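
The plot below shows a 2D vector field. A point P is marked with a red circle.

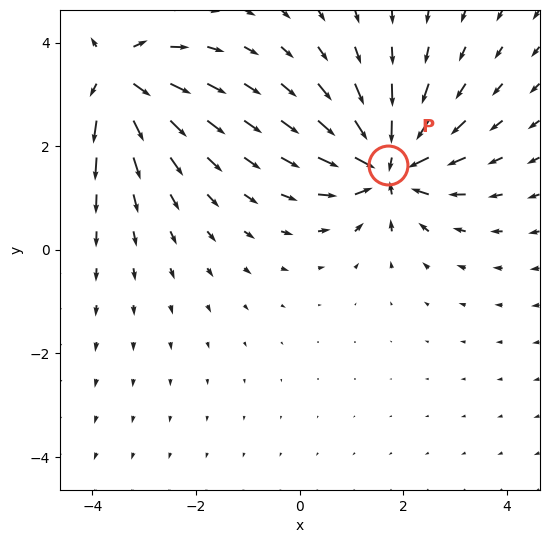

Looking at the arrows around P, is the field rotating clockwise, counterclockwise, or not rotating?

Near P at (1.7, 1.6) the arrows show no circulation. The curl there is ≈0.

not rotating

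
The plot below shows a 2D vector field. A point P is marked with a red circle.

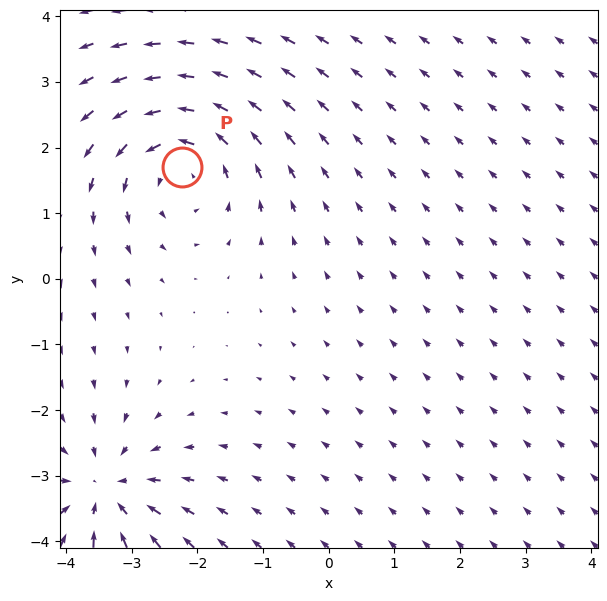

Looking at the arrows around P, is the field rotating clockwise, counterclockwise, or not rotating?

Near P at (-2.2, 1.7) the arrows circulate counterclockwise. The curl (z-component) there is about +3; positive curl means counterclockwise rotation.

counterclockwise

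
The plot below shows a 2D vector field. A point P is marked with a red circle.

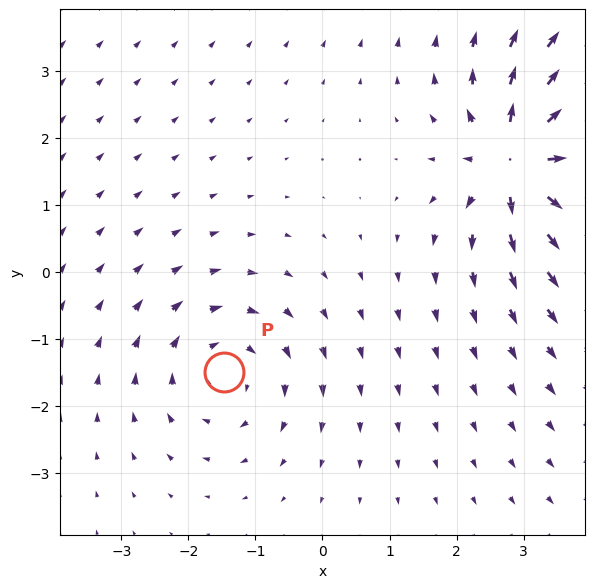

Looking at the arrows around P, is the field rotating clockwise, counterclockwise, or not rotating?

clockwise

Near P at (-1.5, -1.5) the arrows circulate clockwise. The curl (z-component) there is about -3; negative curl means clockwise rotation.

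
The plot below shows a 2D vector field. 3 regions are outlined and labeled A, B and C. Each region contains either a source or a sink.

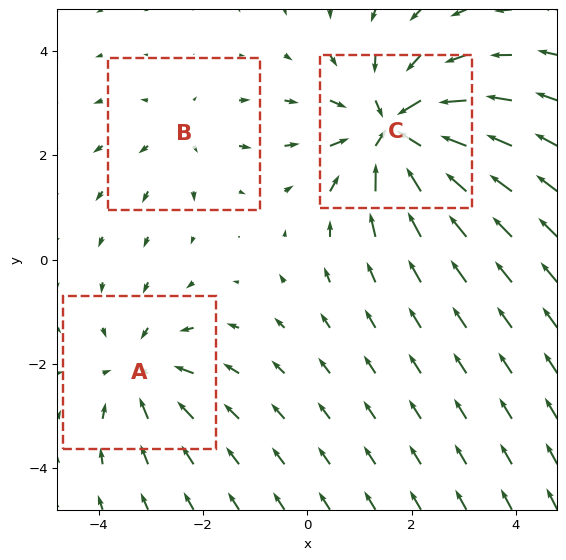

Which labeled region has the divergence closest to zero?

Divergence at each region's feature centre — A: about -3, B: about +2, C: about -5. Region B is closest to zero.

B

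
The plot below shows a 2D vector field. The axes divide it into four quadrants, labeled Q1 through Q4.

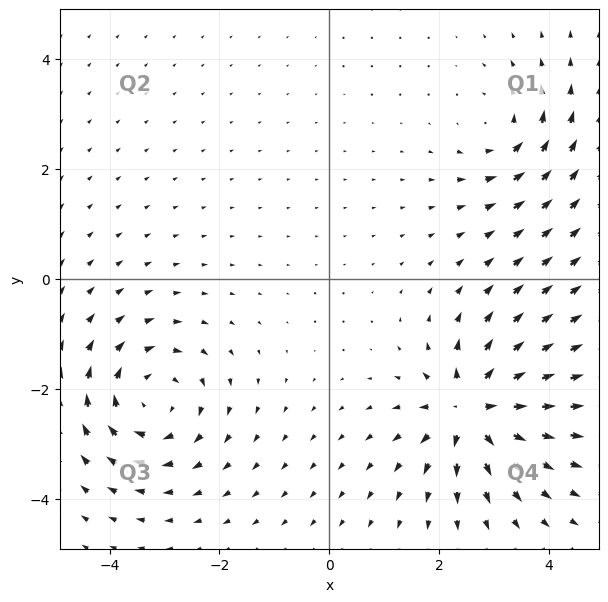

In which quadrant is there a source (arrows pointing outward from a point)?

Q4

The source sits at approximately (2.6, -2.4), which lies in quadrant Q4. The divergence there is about +7, positive as expected for a source.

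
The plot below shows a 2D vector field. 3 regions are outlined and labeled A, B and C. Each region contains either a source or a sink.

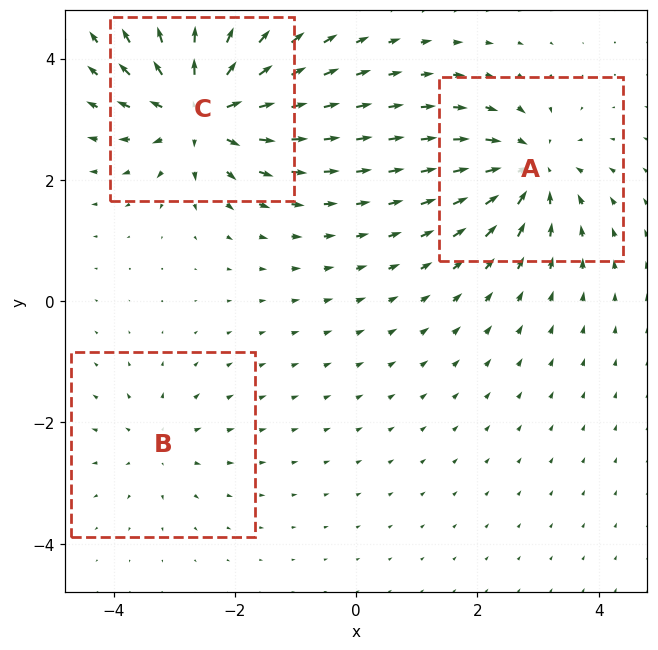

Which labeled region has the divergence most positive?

Divergence at each region's feature centre — A: about -4, B: about +2, C: about +6. Region C is most positive.

C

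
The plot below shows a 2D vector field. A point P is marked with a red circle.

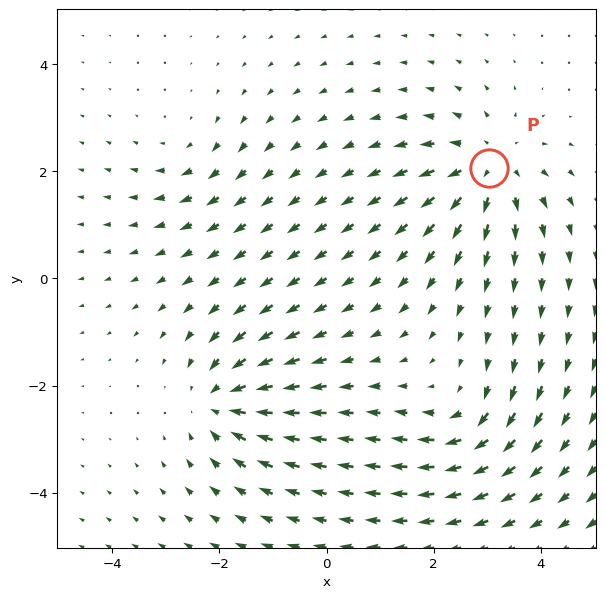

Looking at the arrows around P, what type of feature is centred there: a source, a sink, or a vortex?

source

At P (3.0, 2.1) the arrows spread outward. Divergence about +5, curl ≈0 — positive divergence with near-zero curl is a source.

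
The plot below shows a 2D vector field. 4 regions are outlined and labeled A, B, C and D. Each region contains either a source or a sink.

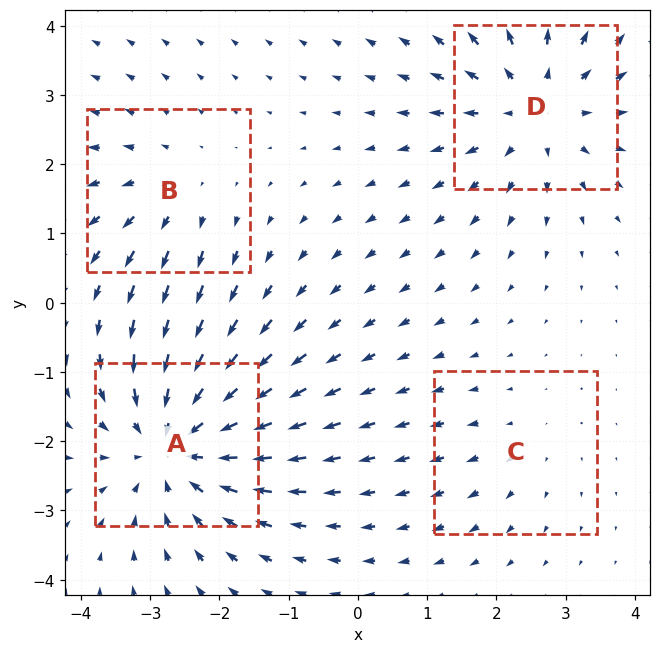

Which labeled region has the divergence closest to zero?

C

Divergence at each region's feature centre — A: about -6, B: about +3, C: about +2, D: about +5. Region C is closest to zero.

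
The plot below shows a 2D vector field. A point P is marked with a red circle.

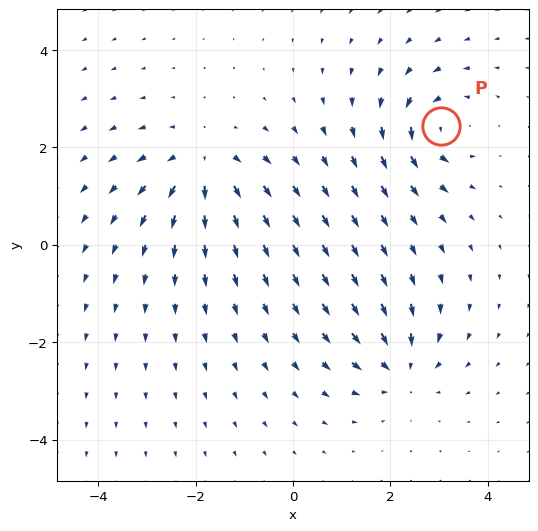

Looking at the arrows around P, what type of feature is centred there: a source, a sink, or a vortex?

vortex

At P (3.0, 2.4) the arrows circulate counterclockwise. Divergence ≈0, curl about +5 — near-zero divergence with nonzero curl is a vortex.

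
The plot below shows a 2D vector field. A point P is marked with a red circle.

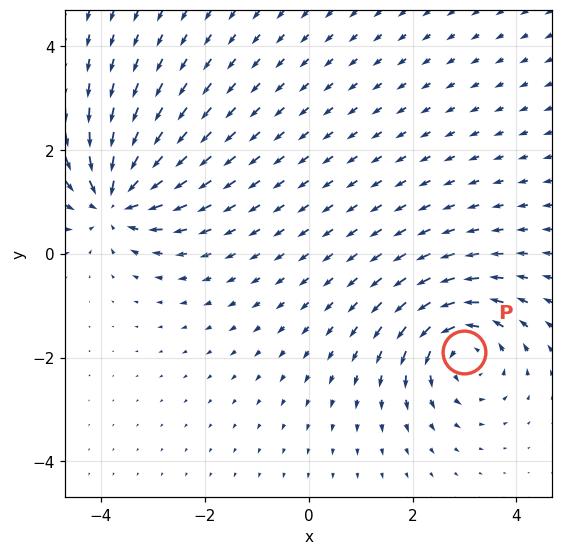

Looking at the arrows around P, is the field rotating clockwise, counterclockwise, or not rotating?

counterclockwise

Near P at (3.0, -1.9) the arrows circulate counterclockwise. The curl (z-component) there is about +6; positive curl means counterclockwise rotation.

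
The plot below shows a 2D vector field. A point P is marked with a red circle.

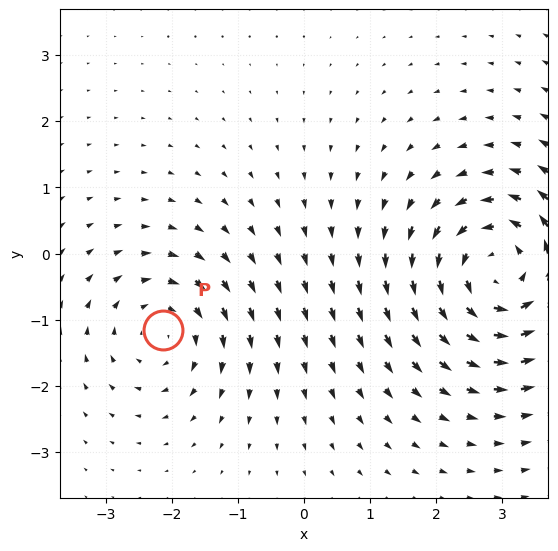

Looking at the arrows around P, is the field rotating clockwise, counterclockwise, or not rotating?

Near P at (-2.1, -1.2) the arrows circulate clockwise. The curl (z-component) there is about -3; negative curl means clockwise rotation.

clockwise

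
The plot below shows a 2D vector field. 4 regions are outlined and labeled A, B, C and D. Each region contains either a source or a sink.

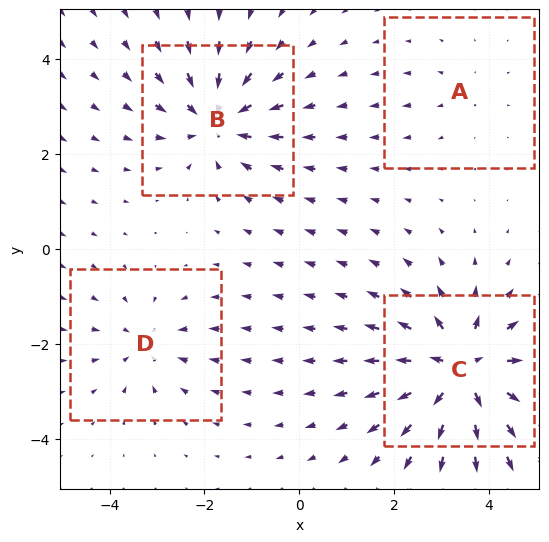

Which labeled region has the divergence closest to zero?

A

Divergence at each region's feature centre — A: about +2, B: about -6, C: about +7, D: about -4. Region A is closest to zero.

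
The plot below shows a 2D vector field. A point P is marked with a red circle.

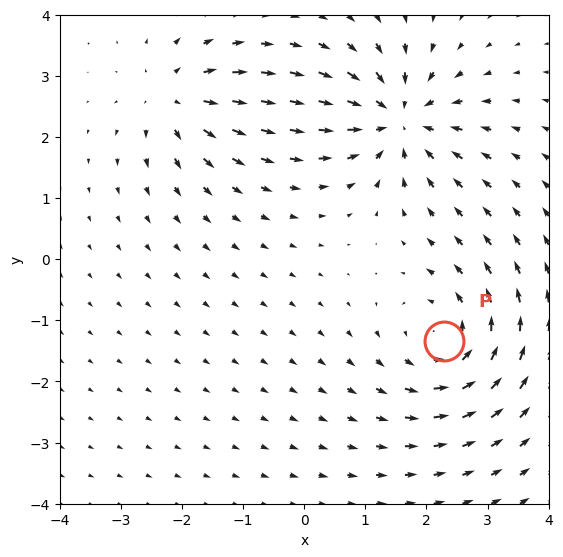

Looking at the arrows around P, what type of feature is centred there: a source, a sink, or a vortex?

At P (2.3, -1.3) the arrows circulate counterclockwise. Divergence ≈0, curl about +4 — near-zero divergence with nonzero curl is a vortex.

vortex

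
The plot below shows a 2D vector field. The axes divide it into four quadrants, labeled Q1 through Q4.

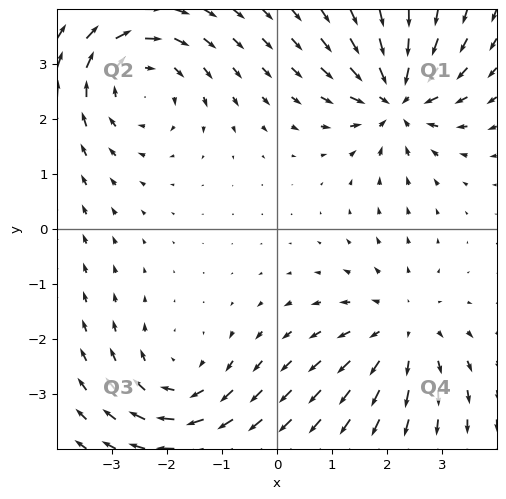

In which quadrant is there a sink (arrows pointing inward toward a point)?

The sink sits at approximately (2.2, 2.4), which lies in quadrant Q1. The divergence there is about -6, negative as expected for a sink.

Q1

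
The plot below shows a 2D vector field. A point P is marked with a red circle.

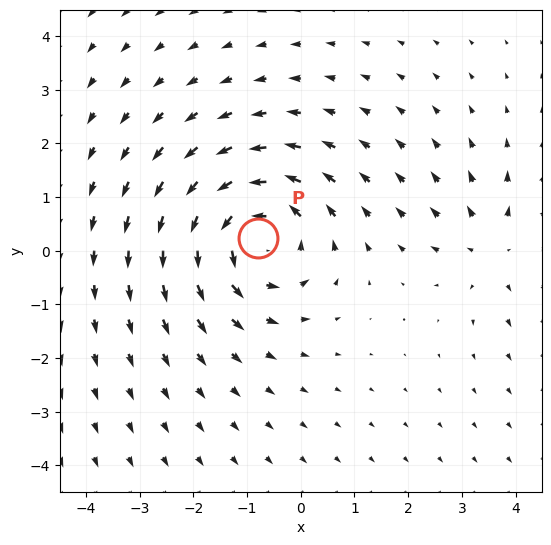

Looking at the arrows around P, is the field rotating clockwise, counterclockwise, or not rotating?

Near P at (-0.8, 0.2) the arrows circulate counterclockwise. The curl (z-component) there is about +4; positive curl means counterclockwise rotation.

counterclockwise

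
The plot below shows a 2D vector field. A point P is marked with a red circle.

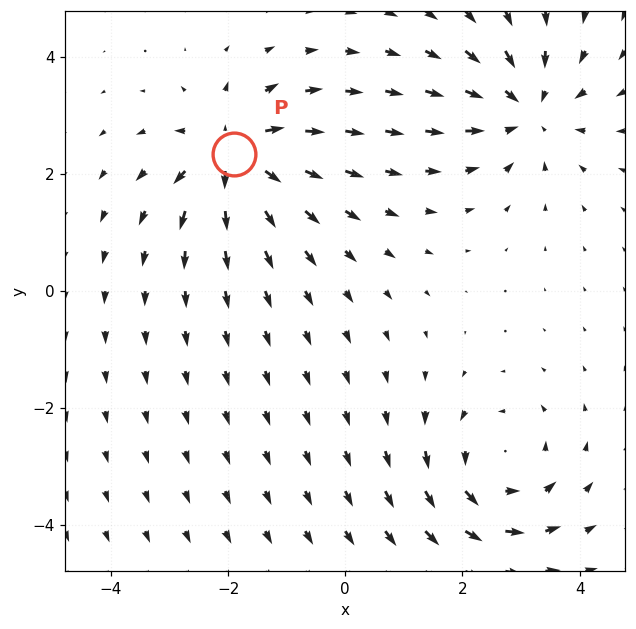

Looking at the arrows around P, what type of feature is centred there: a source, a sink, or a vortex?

source

At P (-1.9, 2.3) the arrows spread outward. Divergence about +7, curl ≈0 — positive divergence with near-zero curl is a source.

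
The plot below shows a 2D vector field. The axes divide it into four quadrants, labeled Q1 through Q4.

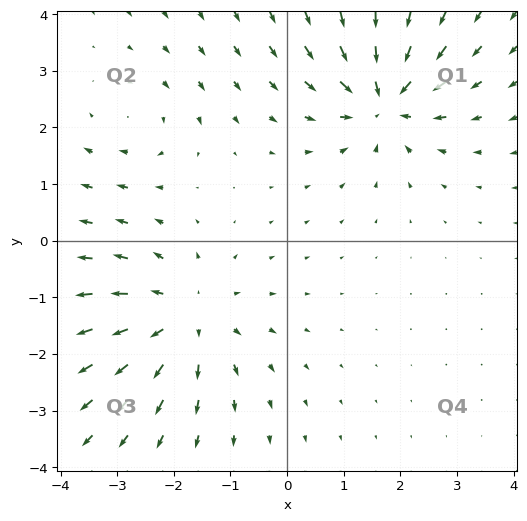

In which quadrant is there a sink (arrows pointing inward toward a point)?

The sink sits at approximately (1.7, 2.5), which lies in quadrant Q1. The divergence there is about -6, negative as expected for a sink.

Q1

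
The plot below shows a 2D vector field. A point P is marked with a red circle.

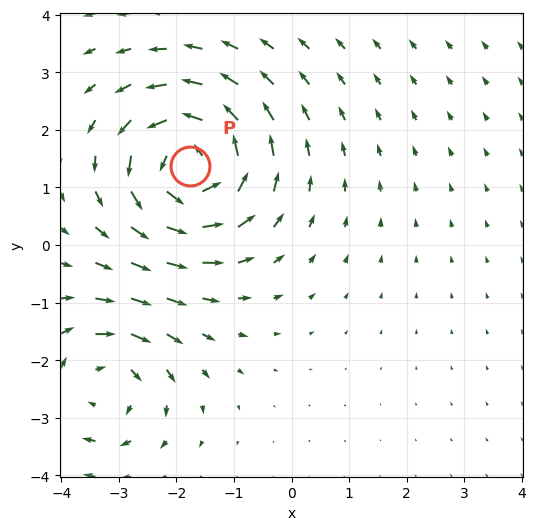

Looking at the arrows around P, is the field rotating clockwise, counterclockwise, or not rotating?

Near P at (-1.8, 1.4) the arrows circulate counterclockwise. The curl (z-component) there is about +5; positive curl means counterclockwise rotation.

counterclockwise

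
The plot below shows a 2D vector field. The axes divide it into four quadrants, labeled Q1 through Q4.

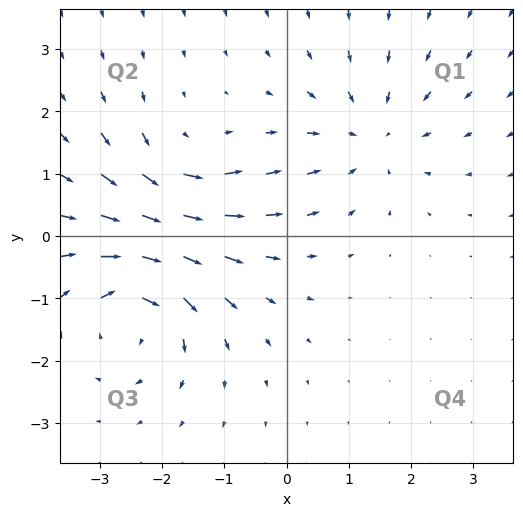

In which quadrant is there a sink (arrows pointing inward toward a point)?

Q1

The sink sits at approximately (1.4, 1.6), which lies in quadrant Q1. The divergence there is about -3, negative as expected for a sink.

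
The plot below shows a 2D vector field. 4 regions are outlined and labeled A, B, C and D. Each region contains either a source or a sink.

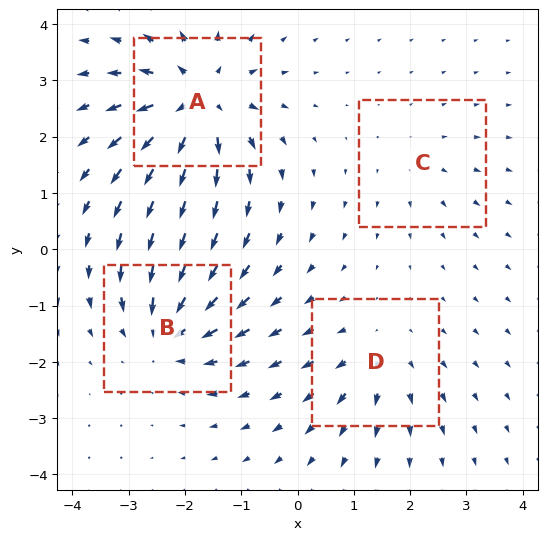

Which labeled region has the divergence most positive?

Divergence at each region's feature centre — A: about +7, B: about -5, C: about +2, D: about +3. Region A is most positive.

A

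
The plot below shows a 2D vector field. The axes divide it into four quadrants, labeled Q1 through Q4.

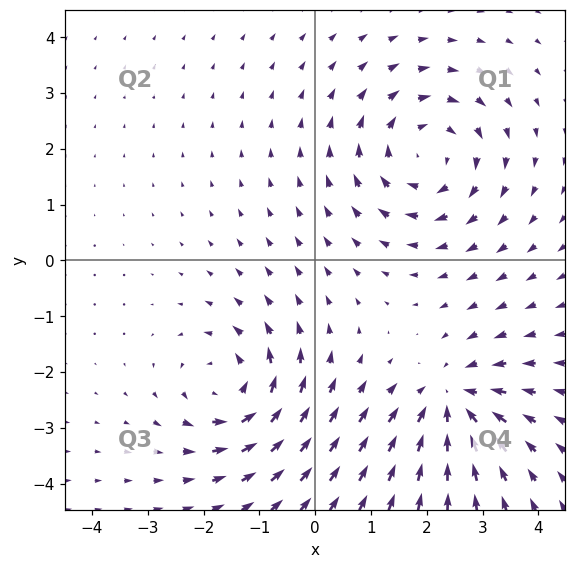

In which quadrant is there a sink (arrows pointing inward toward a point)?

The sink sits at approximately (2.5, -2.5), which lies in quadrant Q4. The divergence there is about -4, negative as expected for a sink.

Q4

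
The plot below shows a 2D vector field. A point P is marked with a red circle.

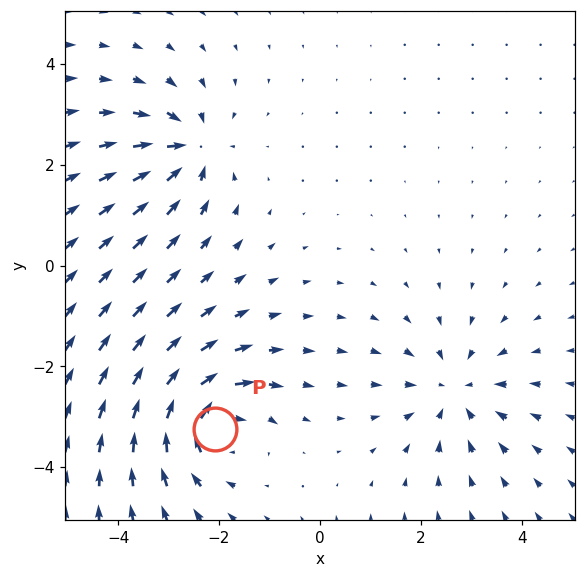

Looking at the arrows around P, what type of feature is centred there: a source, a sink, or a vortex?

vortex

At P (-2.1, -3.2) the arrows circulate clockwise. Divergence ≈0, curl about -4 — near-zero divergence with nonzero curl is a vortex.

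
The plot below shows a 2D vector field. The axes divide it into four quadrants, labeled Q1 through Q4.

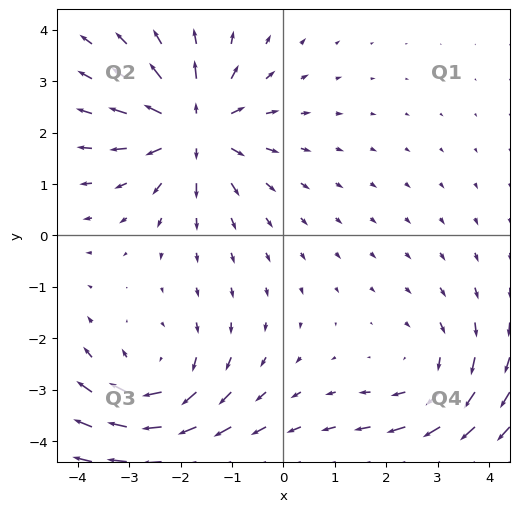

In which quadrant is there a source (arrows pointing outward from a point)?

Q2

The source sits at approximately (-1.7, 2.1), which lies in quadrant Q2. The divergence there is about +5, positive as expected for a source.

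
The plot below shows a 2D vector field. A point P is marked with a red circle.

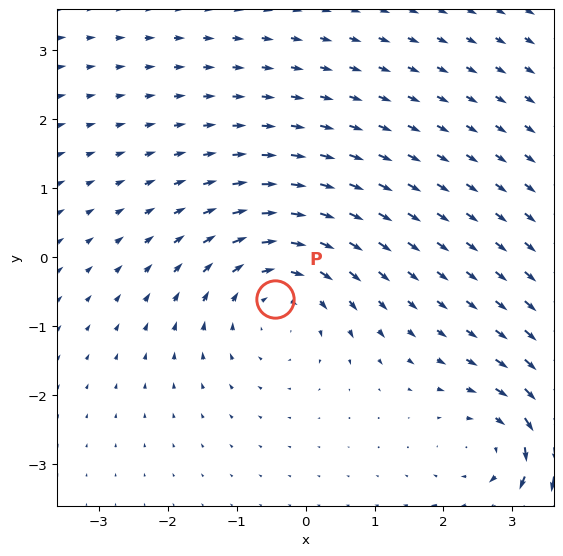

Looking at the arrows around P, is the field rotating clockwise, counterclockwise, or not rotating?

Near P at (-0.4, -0.6) the arrows circulate clockwise. The curl (z-component) there is about -4; negative curl means clockwise rotation.

clockwise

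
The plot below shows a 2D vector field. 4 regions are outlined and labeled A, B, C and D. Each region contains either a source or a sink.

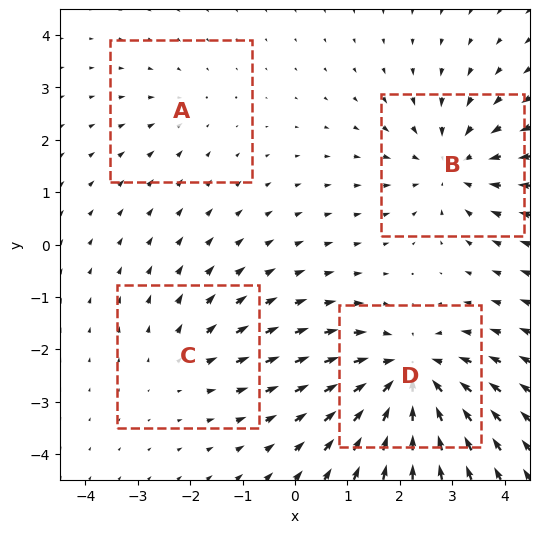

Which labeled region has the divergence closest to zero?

Divergence at each region's feature centre — A: about -2, B: about -5, C: about +3, D: about -6. Region A is closest to zero.

A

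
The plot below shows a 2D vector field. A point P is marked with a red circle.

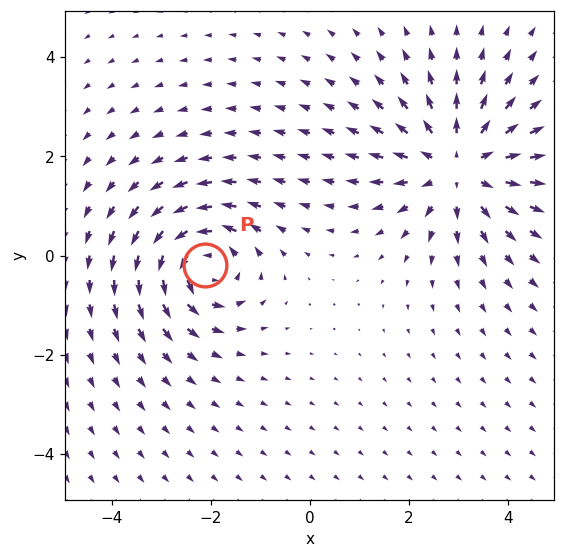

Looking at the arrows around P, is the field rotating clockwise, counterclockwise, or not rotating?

Near P at (-2.1, -0.2) the arrows circulate counterclockwise. The curl (z-component) there is about +5; positive curl means counterclockwise rotation.

counterclockwise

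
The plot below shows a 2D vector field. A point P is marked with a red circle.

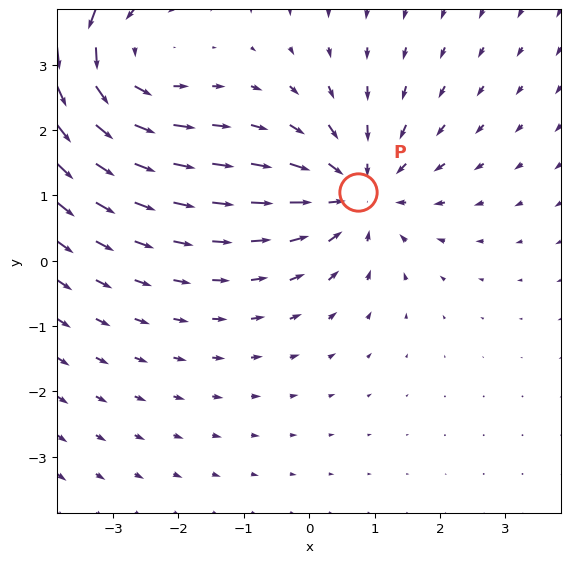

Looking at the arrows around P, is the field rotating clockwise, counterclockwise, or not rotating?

not rotating

Near P at (0.7, 1.1) the arrows show no circulation. The curl there is ≈0.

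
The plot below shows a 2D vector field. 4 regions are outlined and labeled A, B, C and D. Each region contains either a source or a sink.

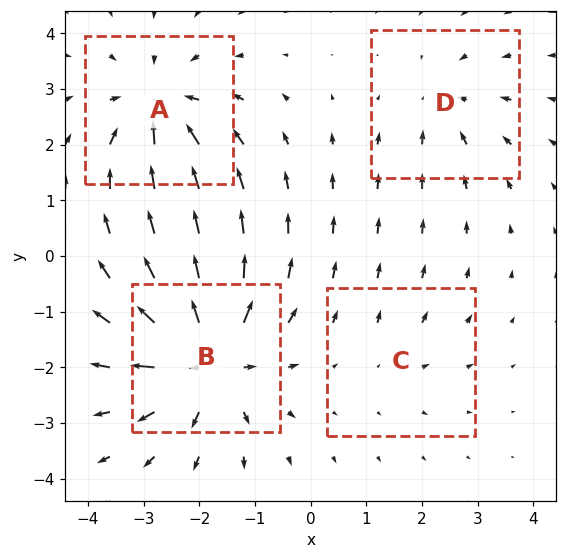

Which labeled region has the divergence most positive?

Divergence at each region's feature centre — A: about -5, B: about +7, C: about +2, D: about -3. Region B is most positive.

B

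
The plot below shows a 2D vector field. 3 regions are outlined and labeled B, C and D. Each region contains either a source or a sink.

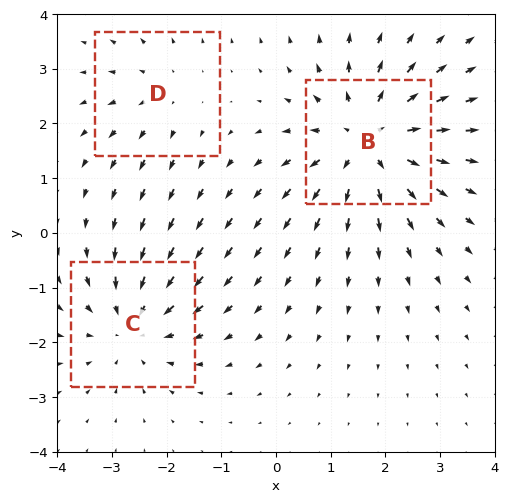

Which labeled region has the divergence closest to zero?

Divergence at each region's feature centre — B: about +4, C: about -3, D: about +2. Region D is closest to zero.

D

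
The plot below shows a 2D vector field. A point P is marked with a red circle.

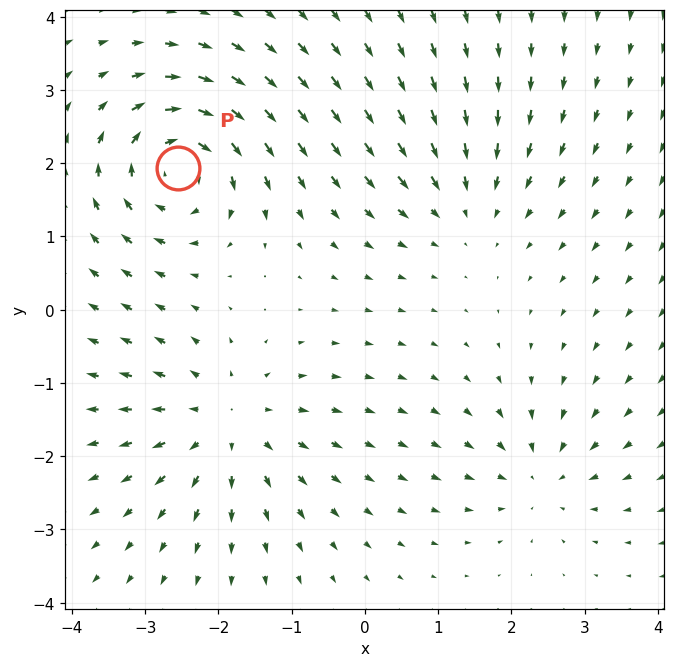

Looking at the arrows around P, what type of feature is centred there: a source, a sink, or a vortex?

vortex

At P (-2.6, 1.9) the arrows circulate clockwise. Divergence ≈0, curl about -7 — near-zero divergence with nonzero curl is a vortex.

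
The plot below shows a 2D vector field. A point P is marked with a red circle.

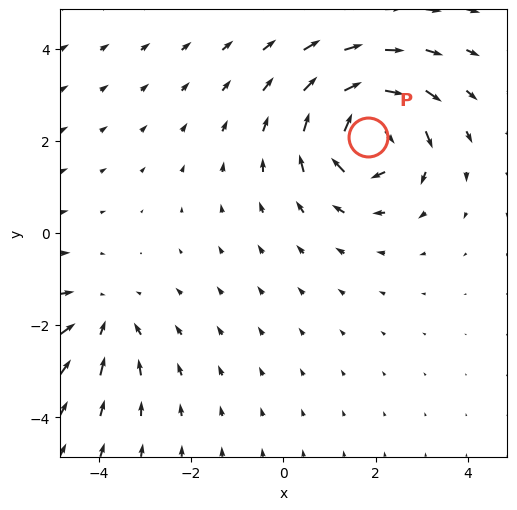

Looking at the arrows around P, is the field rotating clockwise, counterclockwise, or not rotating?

clockwise

Near P at (1.8, 2.1) the arrows circulate clockwise. The curl (z-component) there is about -6; negative curl means clockwise rotation.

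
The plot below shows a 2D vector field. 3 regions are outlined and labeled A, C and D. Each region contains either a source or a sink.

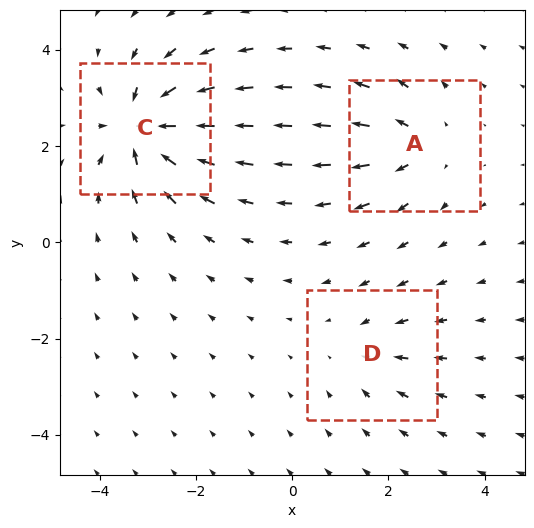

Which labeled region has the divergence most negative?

C

Divergence at each region's feature centre — A: about +4, C: about -6, D: about -2. Region C is most negative.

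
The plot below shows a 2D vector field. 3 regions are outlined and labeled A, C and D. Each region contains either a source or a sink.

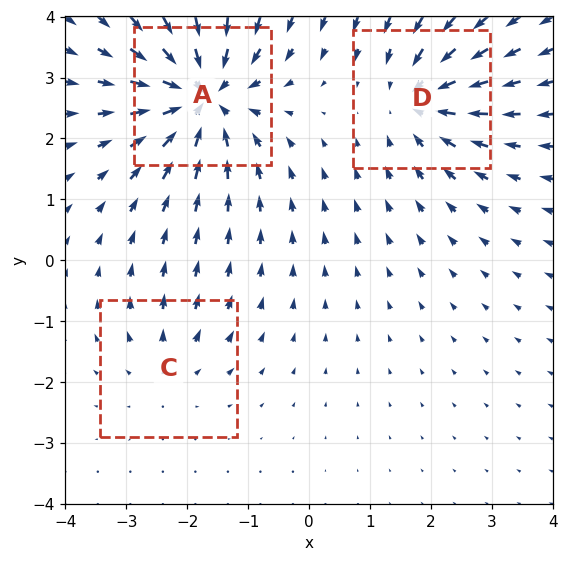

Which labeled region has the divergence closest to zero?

C

Divergence at each region's feature centre — A: about -6, C: about +2, D: about -4. Region C is closest to zero.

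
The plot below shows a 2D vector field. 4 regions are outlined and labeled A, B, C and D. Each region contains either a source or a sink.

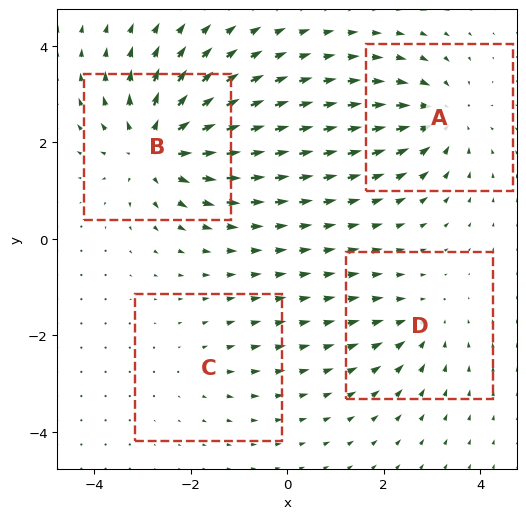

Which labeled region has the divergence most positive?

Divergence at each region's feature centre — A: about -5, B: about +7, C: about +2, D: about -3. Region B is most positive.

B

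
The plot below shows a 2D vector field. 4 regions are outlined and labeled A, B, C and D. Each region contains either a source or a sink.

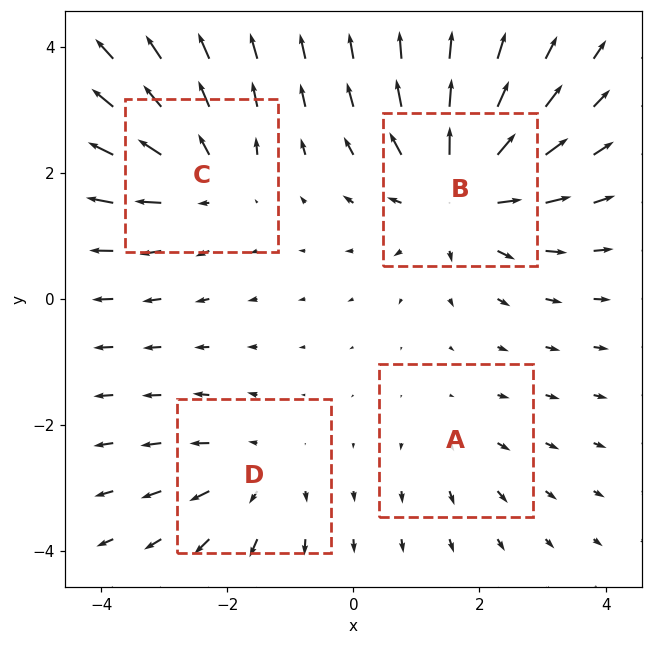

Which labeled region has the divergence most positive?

B

Divergence at each region's feature centre — A: about +2, B: about +7, C: about +5, D: about +3. Region B is most positive.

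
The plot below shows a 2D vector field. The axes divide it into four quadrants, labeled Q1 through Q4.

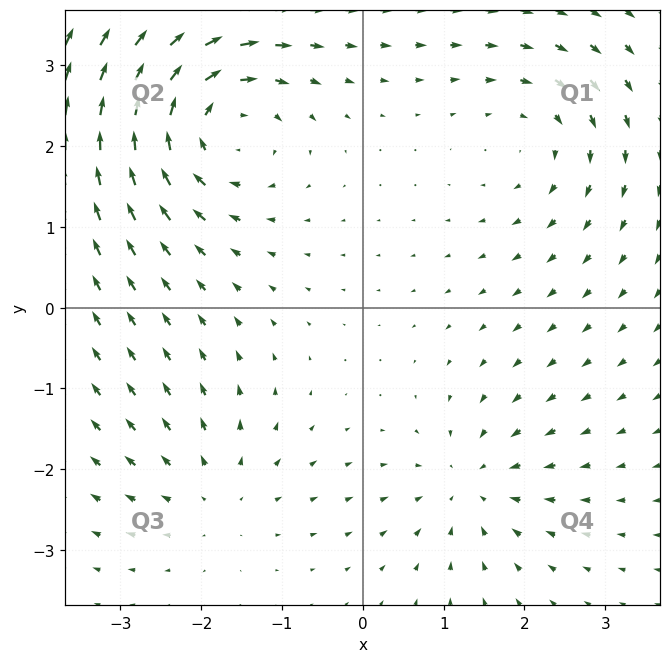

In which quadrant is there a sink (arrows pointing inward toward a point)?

The sink sits at approximately (1.3, -2.2), which lies in quadrant Q4. The divergence there is about -4, negative as expected for a sink.

Q4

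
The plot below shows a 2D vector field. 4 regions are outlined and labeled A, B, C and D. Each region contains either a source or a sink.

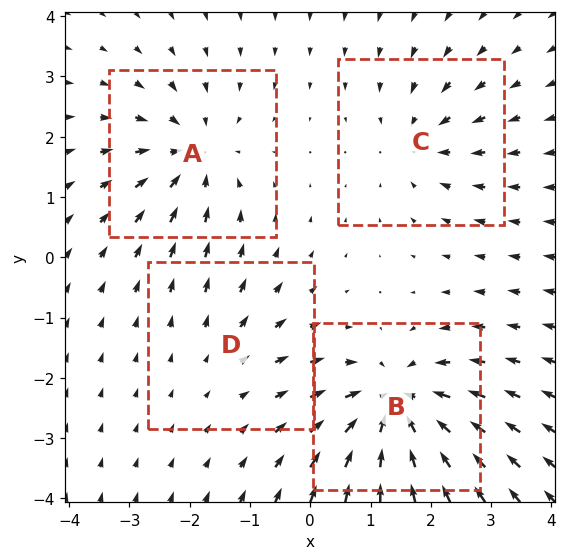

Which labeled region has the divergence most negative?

Divergence at each region's feature centre — A: about -5, B: about -7, C: about -4, D: about +2. Region B is most negative.

B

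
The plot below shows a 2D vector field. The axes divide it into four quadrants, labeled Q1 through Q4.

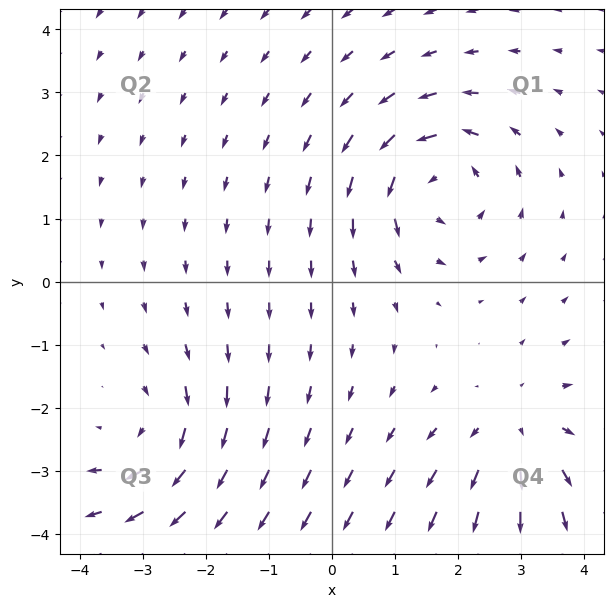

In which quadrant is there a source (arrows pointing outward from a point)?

The source sits at approximately (2.9, -2.4), which lies in quadrant Q4. The divergence there is about +3, positive as expected for a source.

Q4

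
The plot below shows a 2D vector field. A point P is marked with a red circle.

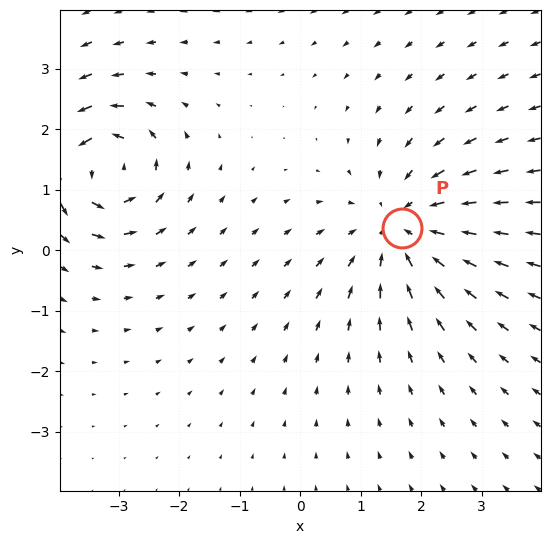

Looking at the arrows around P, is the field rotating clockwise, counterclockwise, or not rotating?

not rotating

Near P at (1.7, 0.4) the arrows show no circulation. The curl there is ≈0.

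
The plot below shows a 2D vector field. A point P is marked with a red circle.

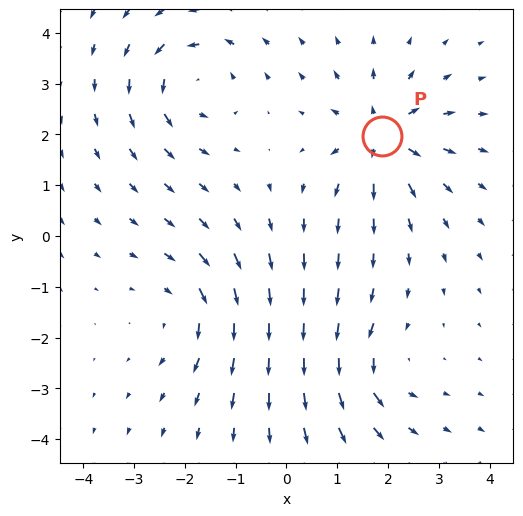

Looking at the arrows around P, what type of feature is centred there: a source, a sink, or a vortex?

At P (1.9, 2.0) the arrows spread outward. Divergence about +6, curl ≈0 — positive divergence with near-zero curl is a source.

source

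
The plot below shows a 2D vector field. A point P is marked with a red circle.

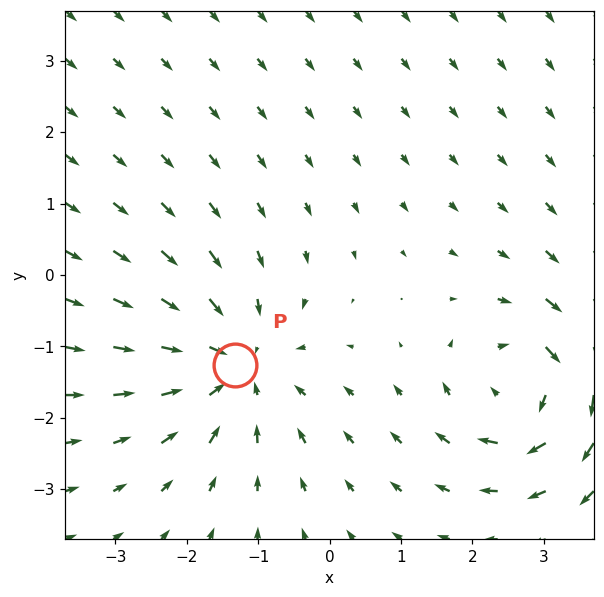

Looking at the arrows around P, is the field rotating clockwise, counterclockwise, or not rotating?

Near P at (-1.3, -1.3) the arrows show no circulation. The curl there is ≈0.

not rotating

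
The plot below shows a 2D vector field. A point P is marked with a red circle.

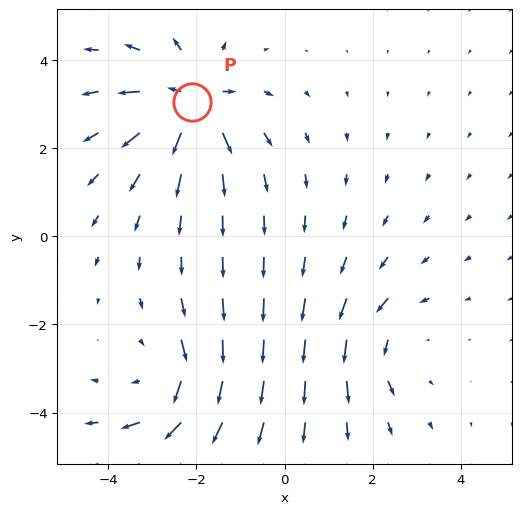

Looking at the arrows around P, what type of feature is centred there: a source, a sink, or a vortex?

source

At P (-2.1, 3.0) the arrows spread outward. Divergence about +7, curl ≈0 — positive divergence with near-zero curl is a source.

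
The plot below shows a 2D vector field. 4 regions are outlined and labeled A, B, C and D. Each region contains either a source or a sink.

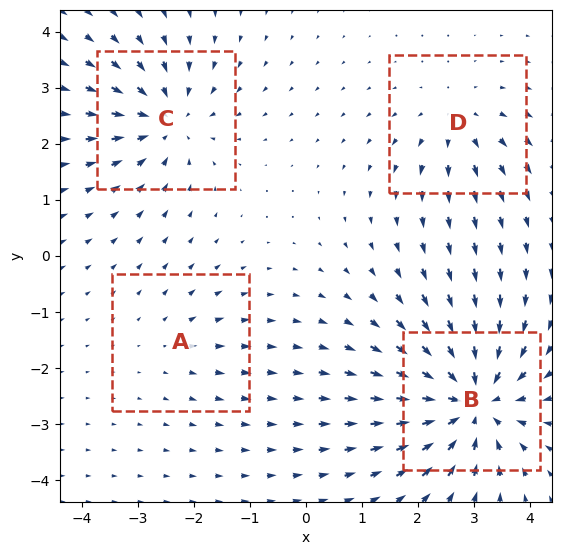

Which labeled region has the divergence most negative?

B

Divergence at each region's feature centre — A: about +2, B: about -8, C: about -5, D: about +4. Region B is most negative.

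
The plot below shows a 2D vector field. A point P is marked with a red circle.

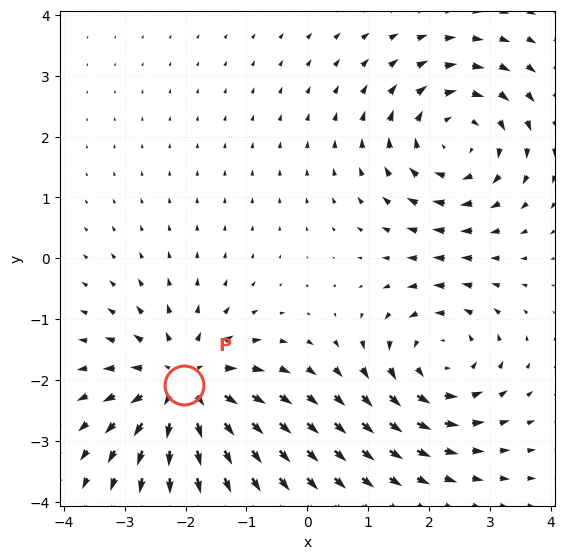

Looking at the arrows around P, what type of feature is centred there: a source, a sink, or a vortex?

At P (-2.0, -2.1) the arrows spread outward. Divergence about +6, curl ≈0 — positive divergence with near-zero curl is a source.

source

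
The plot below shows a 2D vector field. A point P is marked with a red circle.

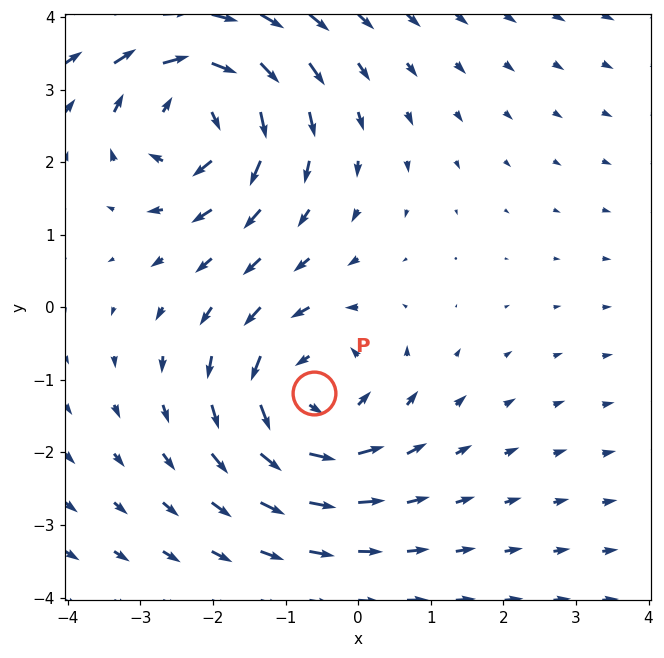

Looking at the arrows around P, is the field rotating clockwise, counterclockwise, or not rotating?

Near P at (-0.6, -1.2) the arrows circulate counterclockwise. The curl (z-component) there is about +4; positive curl means counterclockwise rotation.

counterclockwise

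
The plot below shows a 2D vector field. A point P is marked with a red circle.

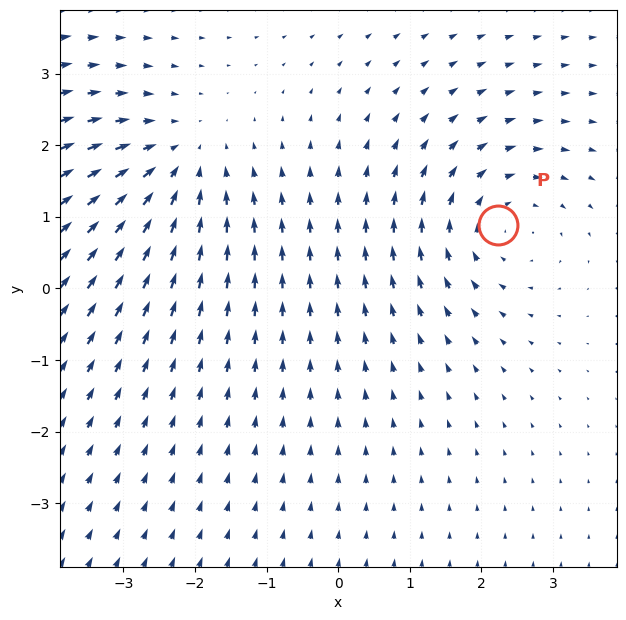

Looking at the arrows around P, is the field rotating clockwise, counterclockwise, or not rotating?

clockwise

Near P at (2.2, 0.9) the arrows circulate clockwise. The curl (z-component) there is about -3; negative curl means clockwise rotation.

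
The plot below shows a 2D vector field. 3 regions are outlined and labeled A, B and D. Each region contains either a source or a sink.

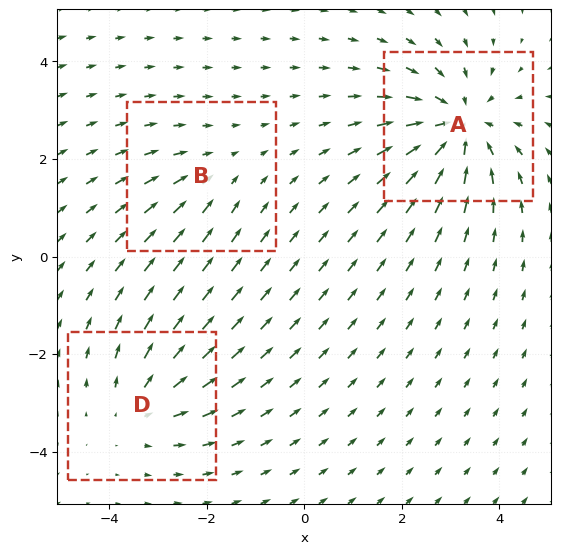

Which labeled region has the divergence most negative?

A

Divergence at each region's feature centre — A: about -5, B: about -2, D: about +3. Region A is most negative.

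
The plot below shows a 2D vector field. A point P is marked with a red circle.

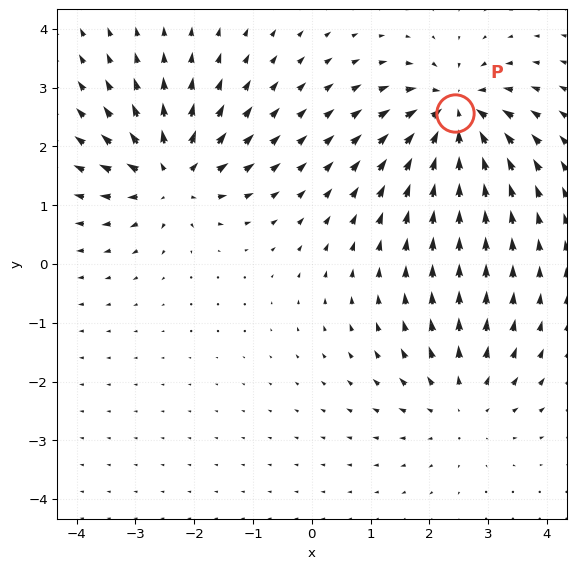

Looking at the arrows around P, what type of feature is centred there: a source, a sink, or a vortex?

At P (2.4, 2.6) the arrows converge inward. Divergence about -5, curl ≈0 — negative divergence with near-zero curl is a sink.

sink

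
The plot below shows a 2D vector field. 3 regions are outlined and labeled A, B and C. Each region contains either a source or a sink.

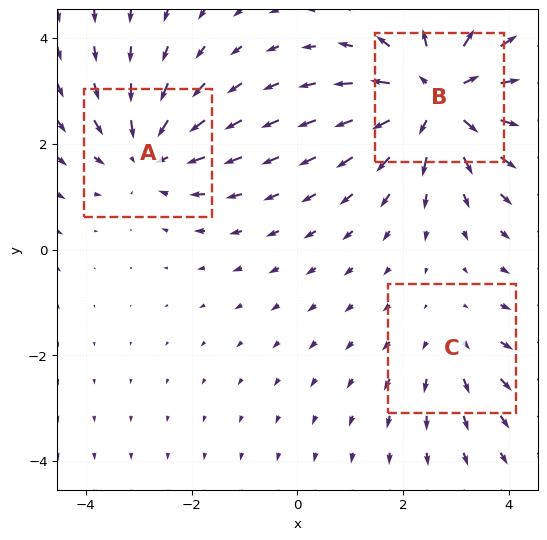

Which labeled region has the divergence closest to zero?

Divergence at each region's feature centre — A: about -3, B: about +4, C: about +2. Region C is closest to zero.

C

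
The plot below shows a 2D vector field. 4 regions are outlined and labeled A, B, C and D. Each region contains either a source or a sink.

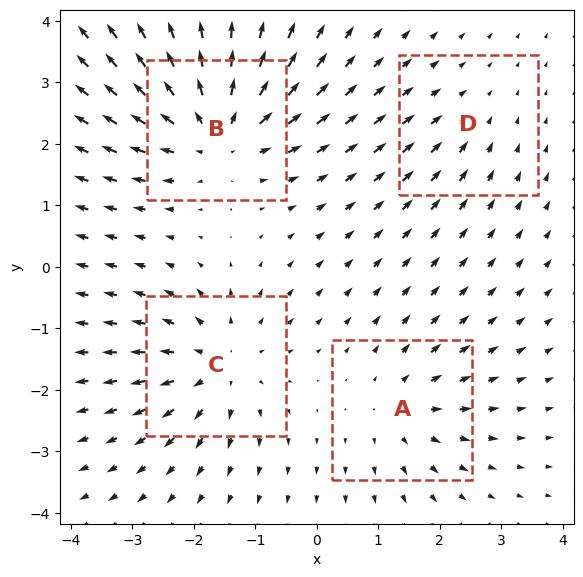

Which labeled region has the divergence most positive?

B

Divergence at each region's feature centre — A: about +4, B: about +7, C: about +5, D: about -2. Region B is most positive.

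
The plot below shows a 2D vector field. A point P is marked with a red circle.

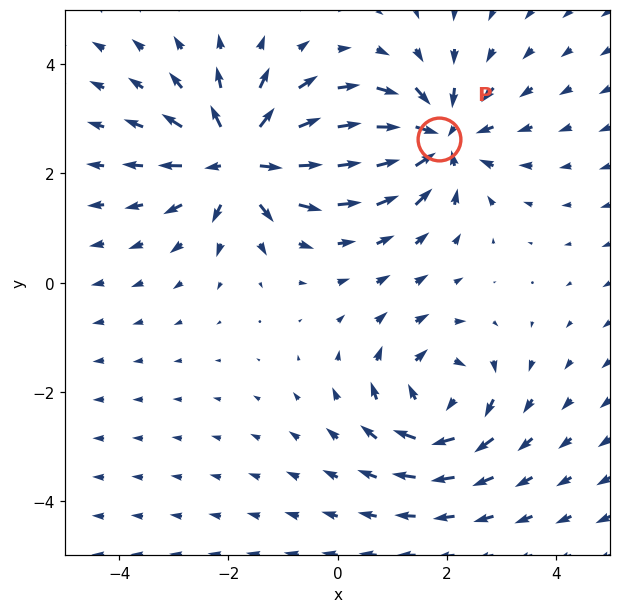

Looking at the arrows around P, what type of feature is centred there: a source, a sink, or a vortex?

At P (1.9, 2.6) the arrows converge inward. Divergence about -5, curl ≈0 — negative divergence with near-zero curl is a sink.

sink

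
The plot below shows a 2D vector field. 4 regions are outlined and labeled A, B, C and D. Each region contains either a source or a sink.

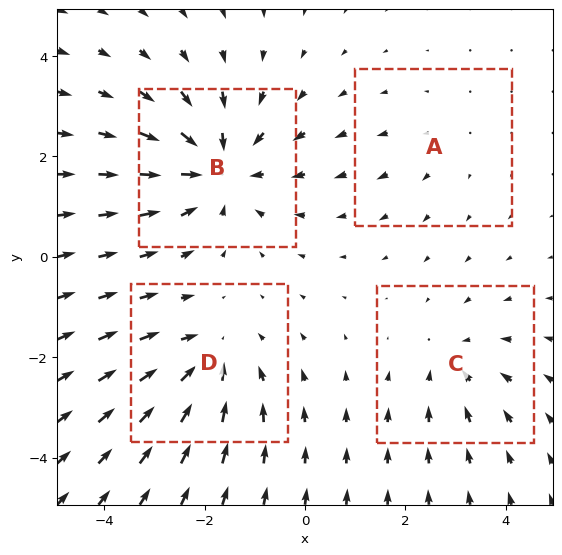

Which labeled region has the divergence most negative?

B

Divergence at each region's feature centre — A: about +2, B: about -5, C: about -3, D: about -4. Region B is most negative.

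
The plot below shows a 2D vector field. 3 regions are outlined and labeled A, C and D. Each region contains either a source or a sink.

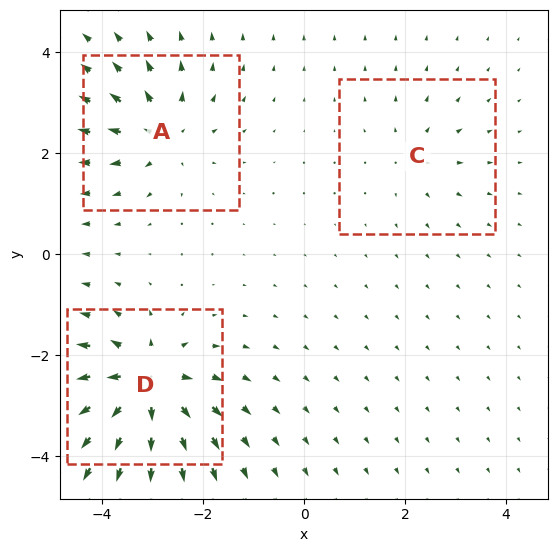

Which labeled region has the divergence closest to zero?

Divergence at each region's feature centre — A: about +4, C: about +2, D: about +7. Region C is closest to zero.

C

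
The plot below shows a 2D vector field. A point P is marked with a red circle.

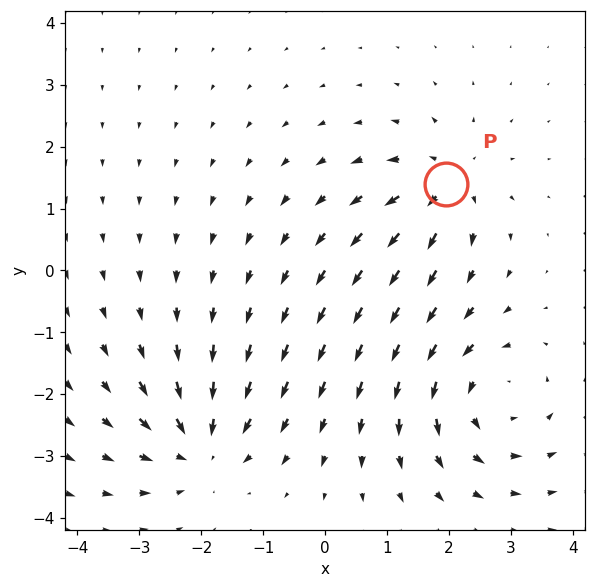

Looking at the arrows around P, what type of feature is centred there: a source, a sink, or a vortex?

At P (2.0, 1.4) the arrows spread outward. Divergence about +5, curl ≈0 — positive divergence with near-zero curl is a source.

source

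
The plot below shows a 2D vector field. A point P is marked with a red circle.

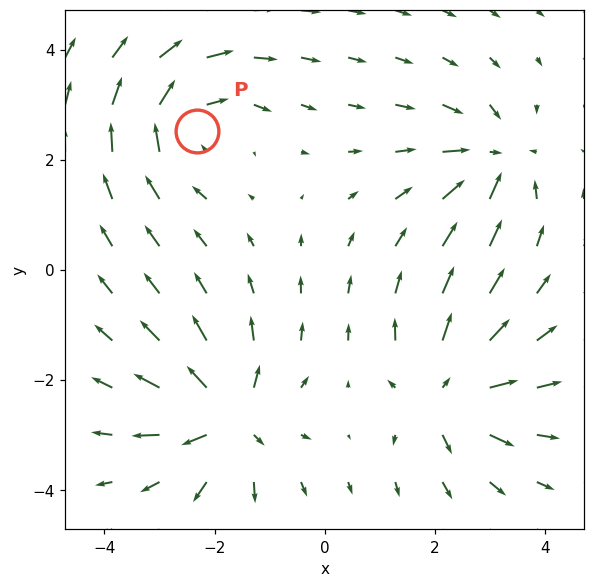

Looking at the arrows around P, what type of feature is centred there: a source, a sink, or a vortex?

At P (-2.3, 2.5) the arrows circulate clockwise. Divergence ≈0, curl about -3 — near-zero divergence with nonzero curl is a vortex.

vortex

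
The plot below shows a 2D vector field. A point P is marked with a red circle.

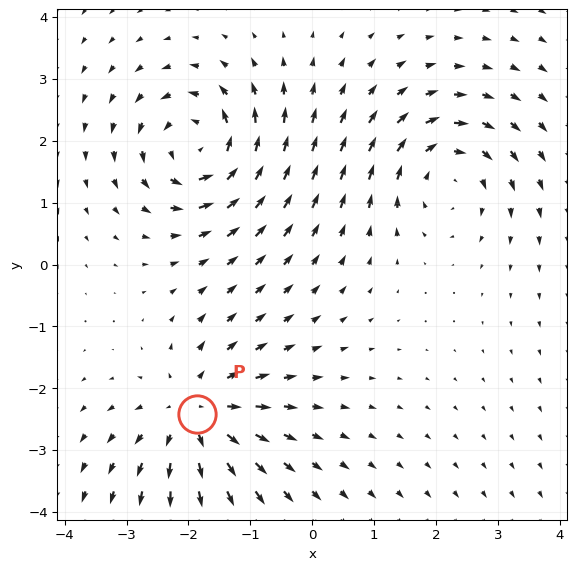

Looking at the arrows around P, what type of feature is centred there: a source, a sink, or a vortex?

At P (-1.9, -2.4) the arrows spread outward. Divergence about +3, curl ≈0 — positive divergence with near-zero curl is a source.

source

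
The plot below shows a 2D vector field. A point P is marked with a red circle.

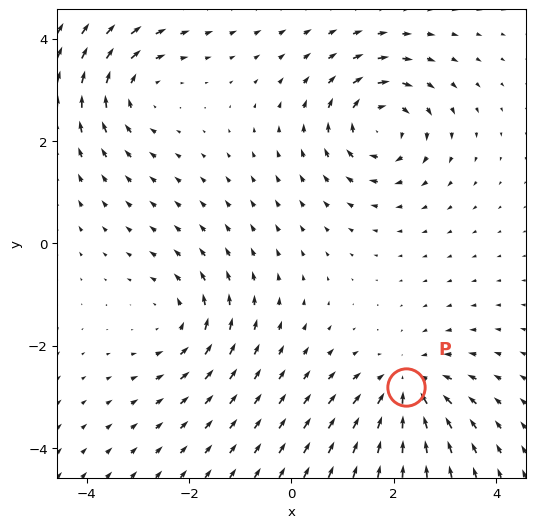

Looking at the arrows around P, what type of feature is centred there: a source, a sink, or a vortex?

At P (2.2, -2.8) the arrows converge inward. Divergence about -4, curl ≈0 — negative divergence with near-zero curl is a sink.

sink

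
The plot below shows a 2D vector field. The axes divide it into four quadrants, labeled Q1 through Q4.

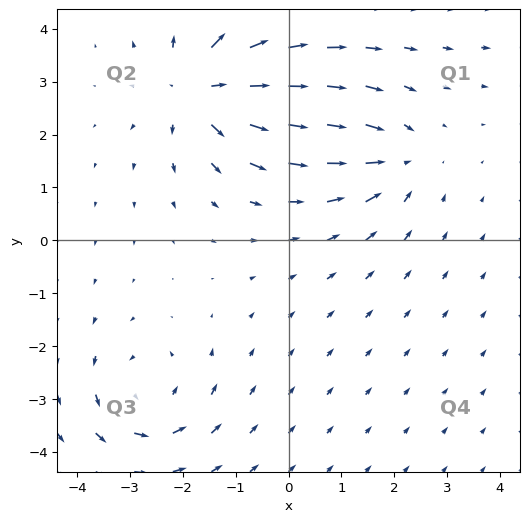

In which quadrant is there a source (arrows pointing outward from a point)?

Q2

The source sits at approximately (-1.6, 2.9), which lies in quadrant Q2. The divergence there is about +5, positive as expected for a source.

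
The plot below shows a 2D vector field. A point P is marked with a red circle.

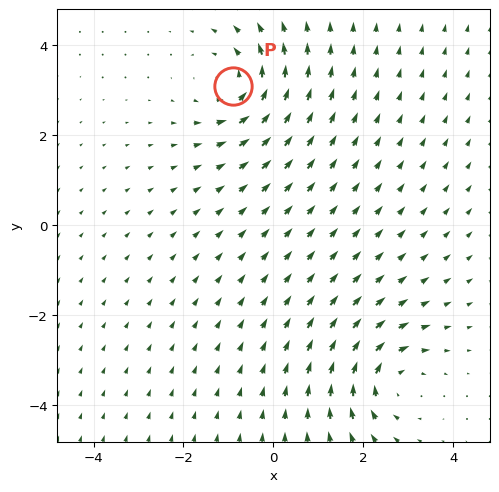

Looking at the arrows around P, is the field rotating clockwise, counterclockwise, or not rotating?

Near P at (-0.9, 3.1) the arrows circulate counterclockwise. The curl (z-component) there is about +4; positive curl means counterclockwise rotation.

counterclockwise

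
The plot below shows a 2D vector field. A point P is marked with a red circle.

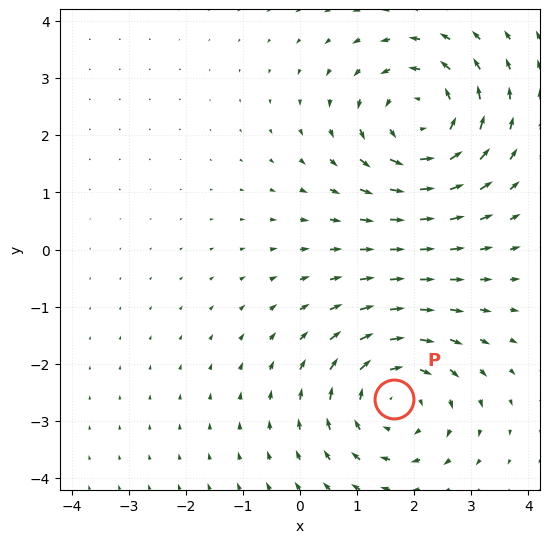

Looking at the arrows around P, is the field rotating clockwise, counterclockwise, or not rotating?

clockwise

Near P at (1.6, -2.6) the arrows circulate clockwise. The curl (z-component) there is about -3; negative curl means clockwise rotation.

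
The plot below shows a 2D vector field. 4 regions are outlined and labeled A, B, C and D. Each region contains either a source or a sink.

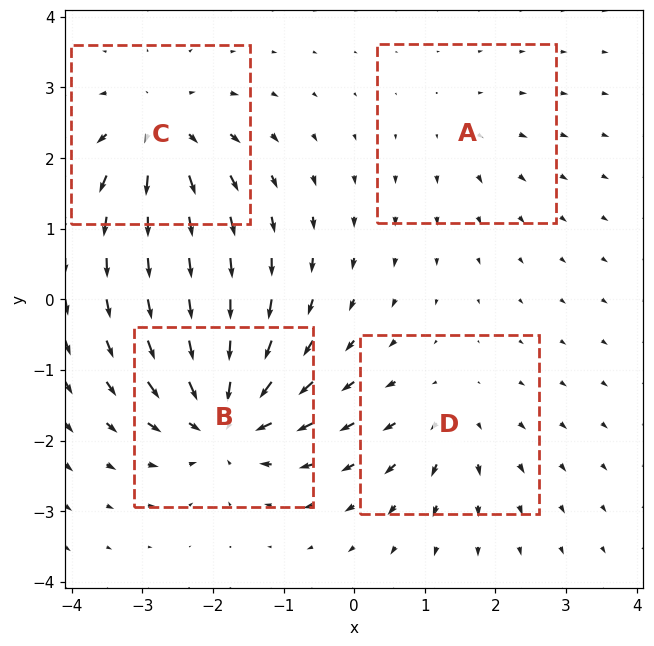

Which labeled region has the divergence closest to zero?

A

Divergence at each region's feature centre — A: about +2, B: about -8, C: about +6, D: about +4. Region A is closest to zero.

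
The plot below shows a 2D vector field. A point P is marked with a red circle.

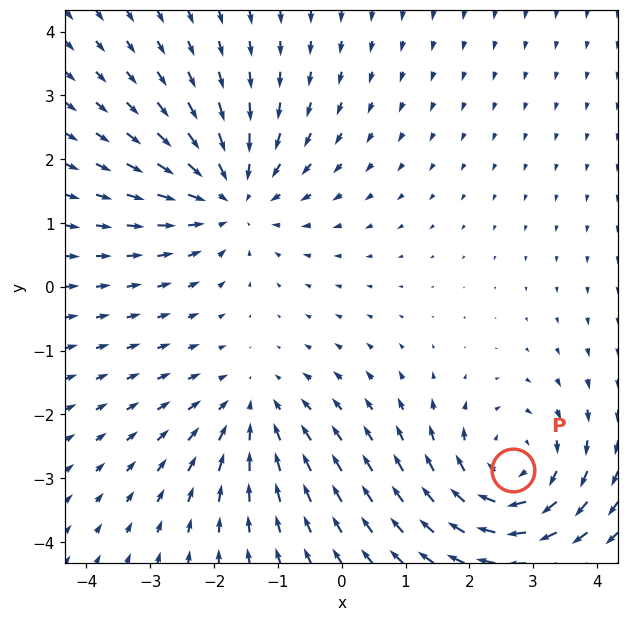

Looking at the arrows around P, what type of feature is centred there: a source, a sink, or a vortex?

At P (2.7, -2.9) the arrows circulate clockwise. Divergence ≈0, curl about -4 — near-zero divergence with nonzero curl is a vortex.

vortex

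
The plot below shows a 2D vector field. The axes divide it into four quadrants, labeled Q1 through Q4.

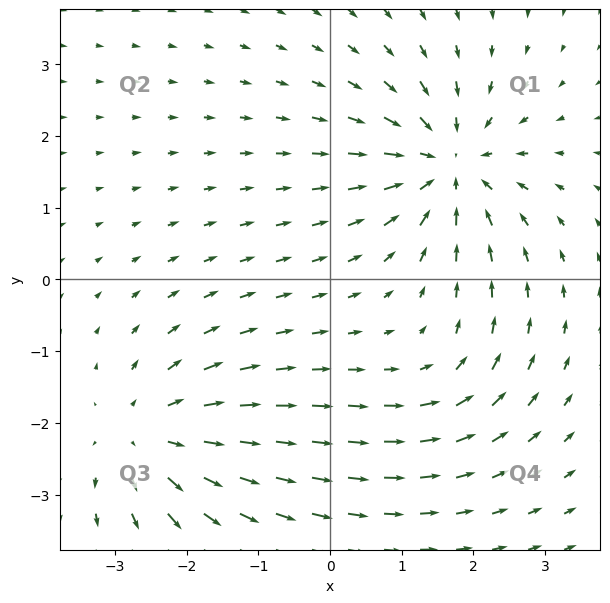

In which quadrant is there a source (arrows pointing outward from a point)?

Q3

The source sits at approximately (-2.5, -2.2), which lies in quadrant Q3. The divergence there is about +4, positive as expected for a source.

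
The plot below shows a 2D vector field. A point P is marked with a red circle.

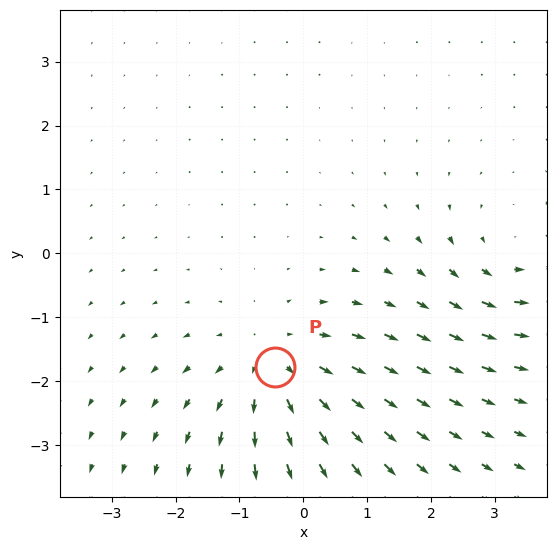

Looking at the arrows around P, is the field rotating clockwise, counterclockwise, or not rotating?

Near P at (-0.4, -1.8) the arrows show no circulation. The curl there is ≈0.

not rotating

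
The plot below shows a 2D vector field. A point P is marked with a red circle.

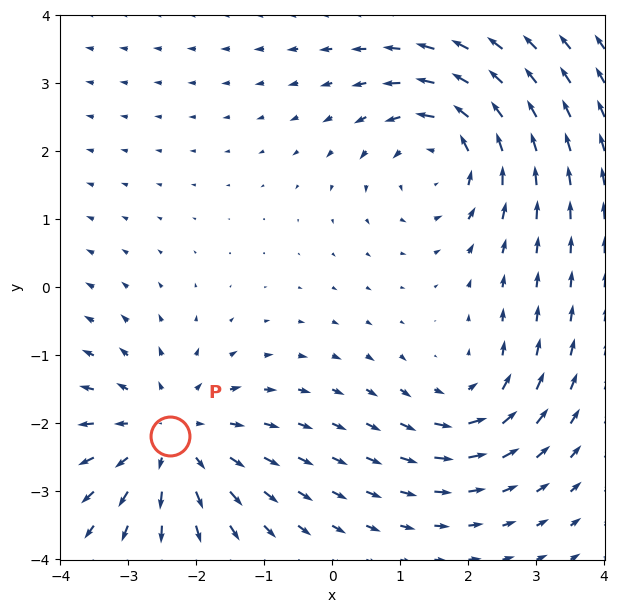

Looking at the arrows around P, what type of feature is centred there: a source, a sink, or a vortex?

source

At P (-2.4, -2.2) the arrows spread outward. Divergence about +3, curl ≈0 — positive divergence with near-zero curl is a source.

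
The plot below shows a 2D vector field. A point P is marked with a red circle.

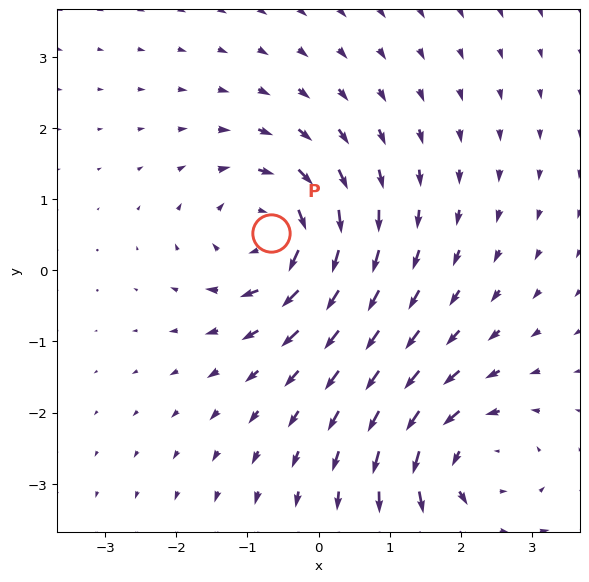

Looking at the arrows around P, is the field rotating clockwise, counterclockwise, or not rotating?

Near P at (-0.7, 0.5) the arrows circulate clockwise. The curl (z-component) there is about -5; negative curl means clockwise rotation.

clockwise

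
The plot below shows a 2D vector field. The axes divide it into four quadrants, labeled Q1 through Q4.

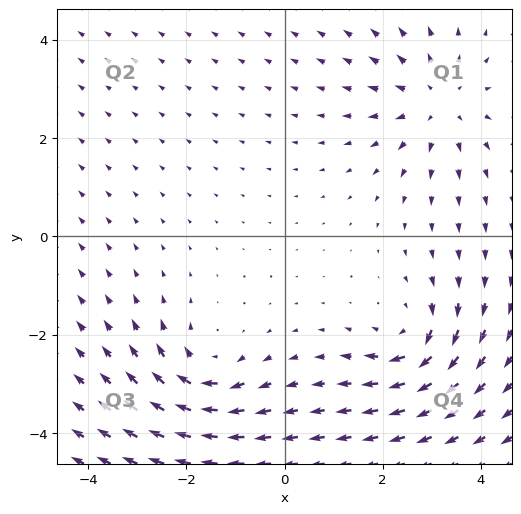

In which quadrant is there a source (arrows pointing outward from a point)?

The source sits at approximately (3.1, 2.7), which lies in quadrant Q1. The divergence there is about +3, positive as expected for a source.

Q1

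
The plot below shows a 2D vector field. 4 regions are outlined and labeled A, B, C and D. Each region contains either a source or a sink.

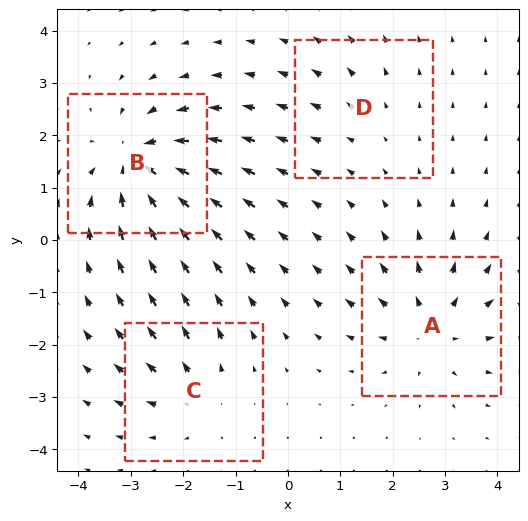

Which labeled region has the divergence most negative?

B

Divergence at each region's feature centre — A: about +5, B: about -7, C: about +3, D: about +2. Region B is most negative.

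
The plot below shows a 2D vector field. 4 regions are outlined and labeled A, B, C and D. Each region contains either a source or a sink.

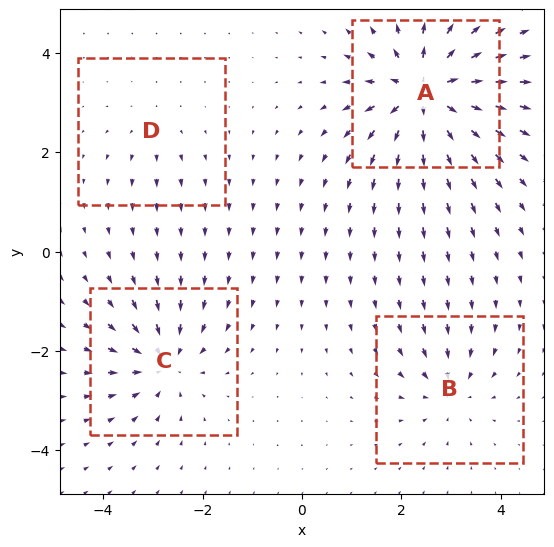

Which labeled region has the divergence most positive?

Divergence at each region's feature centre — A: about +9, B: about -4, C: about -5, D: about +2. Region A is most positive.

A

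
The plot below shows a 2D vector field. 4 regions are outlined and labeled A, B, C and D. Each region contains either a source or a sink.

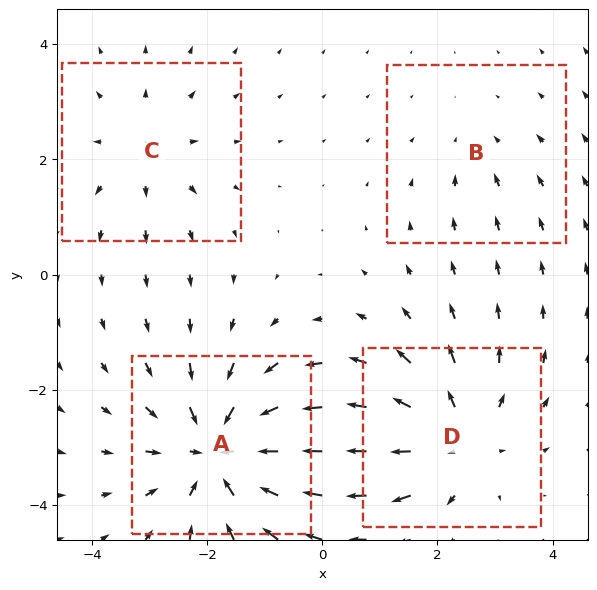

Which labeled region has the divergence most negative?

Divergence at each region's feature centre — A: about -6, B: about -2, C: about +3, D: about +5. Region A is most negative.

A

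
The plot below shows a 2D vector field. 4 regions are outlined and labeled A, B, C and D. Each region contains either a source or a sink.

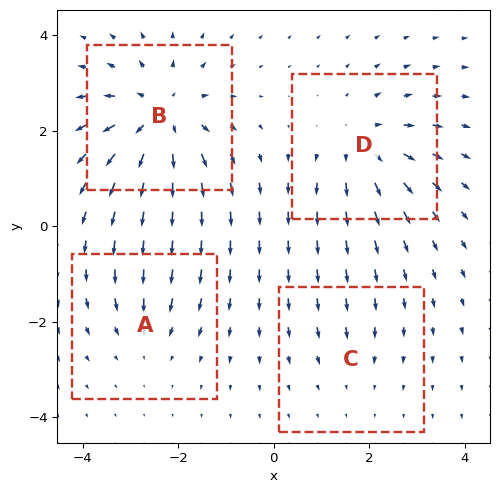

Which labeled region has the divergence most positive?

Divergence at each region's feature centre — A: about -3, B: about +6, C: about -2, D: about +4. Region B is most positive.

B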